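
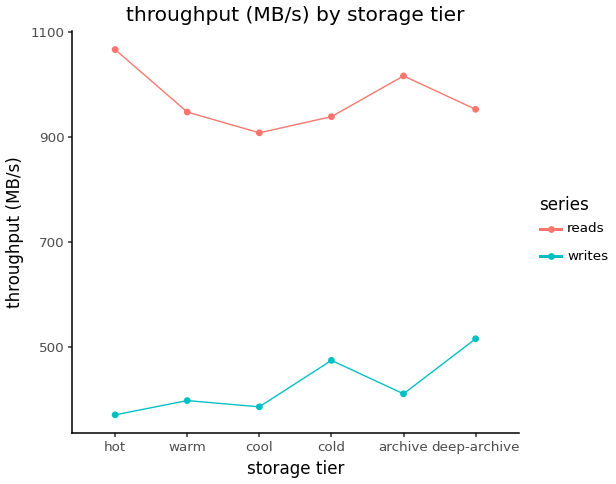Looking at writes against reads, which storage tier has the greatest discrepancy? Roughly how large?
hot: writes ≈ 400, reads ≈ 1100 → gap ≈ 700. Next-largest (archive) is only ≈ 600.

hot, ≈ 700 MB/s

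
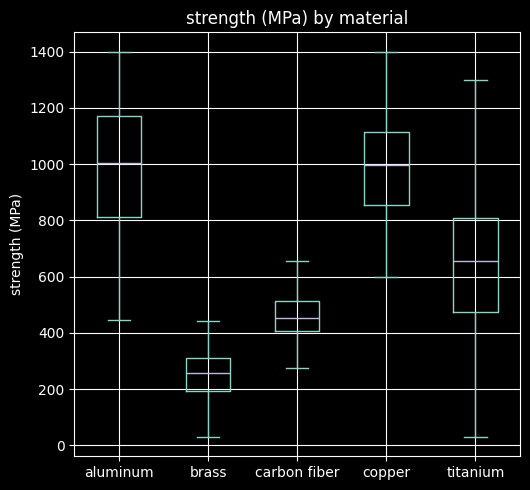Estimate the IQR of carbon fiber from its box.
Q3 ≈ 500, Q1 ≈ 400; IQR ≈ 100.

≈ 100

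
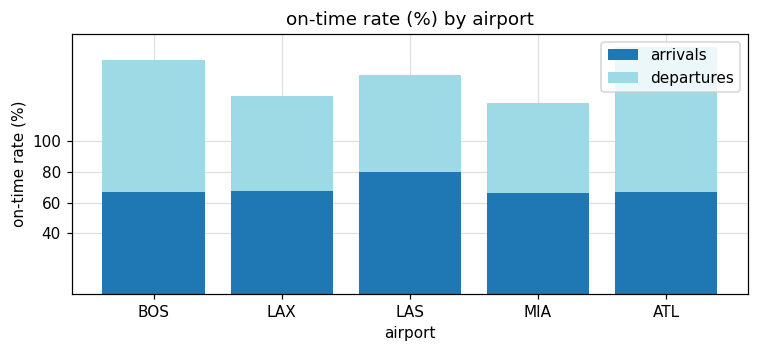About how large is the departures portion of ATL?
departures top ≈ 160, bottom ≈ 60; segment ≈ 100.

≈ 100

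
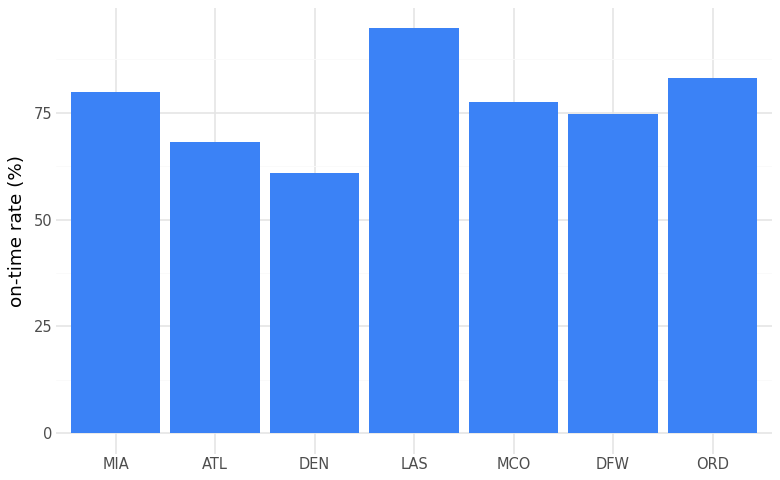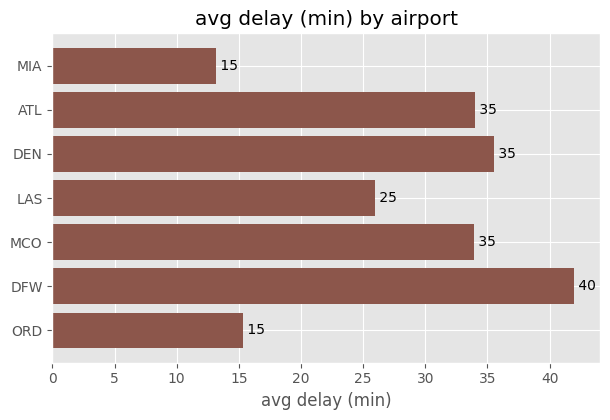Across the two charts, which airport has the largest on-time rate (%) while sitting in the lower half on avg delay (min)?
LAS

Chart 2 median avg delay (min) ≈ 35; below-median airports: MIA, LAS, ORD. Among those, LAS has the highest on-time rate (%) (≈ 90).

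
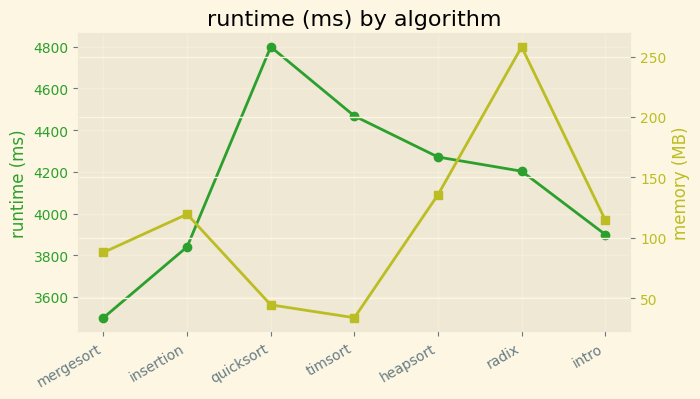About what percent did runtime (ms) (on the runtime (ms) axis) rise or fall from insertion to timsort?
insertion ≈ 3800, timsort ≈ 4400; (4400 − 3800) / 3800 ≈ +15.8%.

≈ +15.8%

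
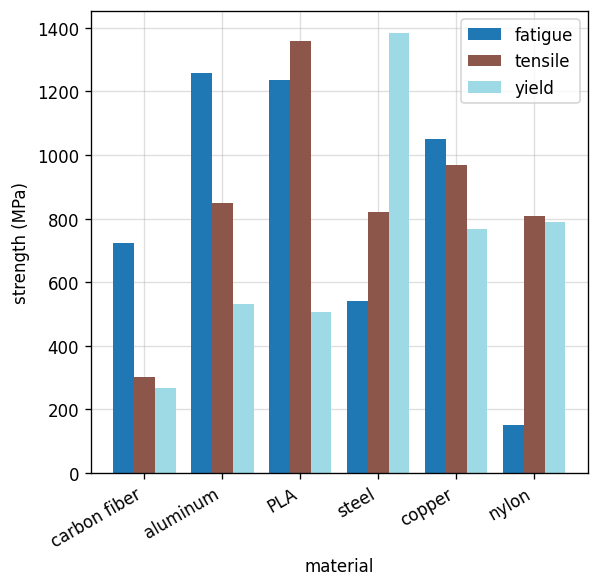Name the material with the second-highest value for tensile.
Top 3 for tensile: PLA ≈ 1400, copper ≈ 1000, aluminum ≈ 800.

copper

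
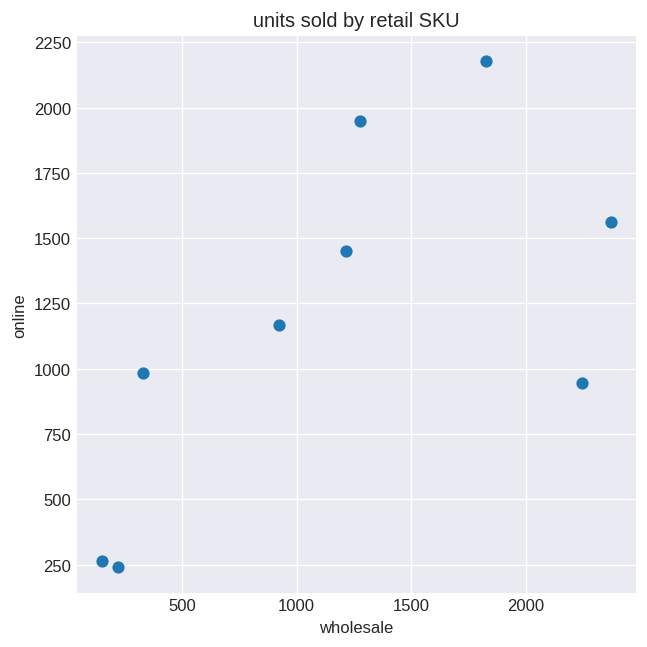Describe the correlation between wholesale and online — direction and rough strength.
Points are positively correlated; moderate (|r| ≈ 0.6).

positive, moderate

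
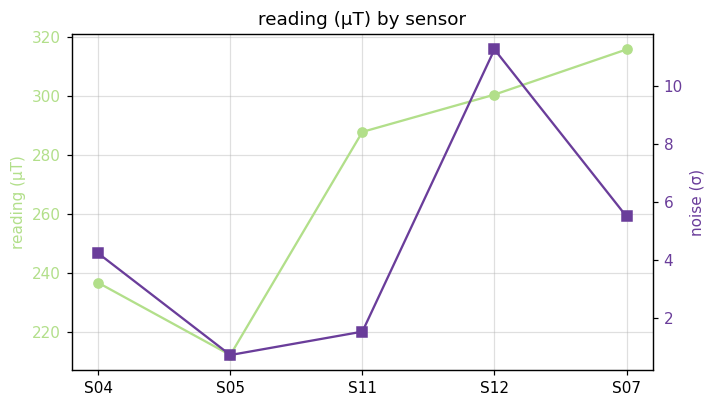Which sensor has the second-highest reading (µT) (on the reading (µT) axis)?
Top 3 (on the reading (µT) axis): S07 ≈ 320, S12 ≈ 300, S11 ≈ 290.

S12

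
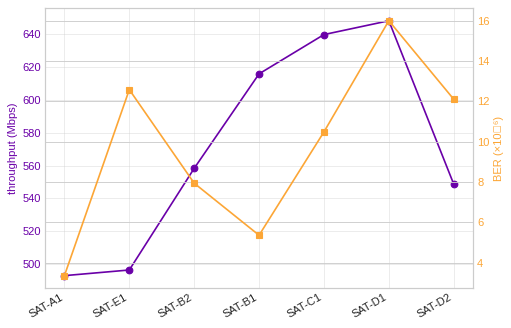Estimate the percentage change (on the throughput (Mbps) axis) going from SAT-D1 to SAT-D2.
SAT-D1 ≈ 640, SAT-D2 ≈ 540; (540 − 640) / 640 ≈ -15.6%.

≈ -15.6%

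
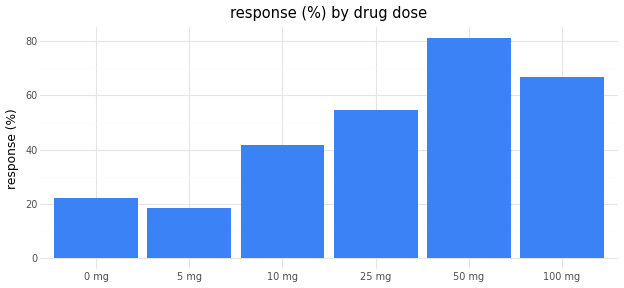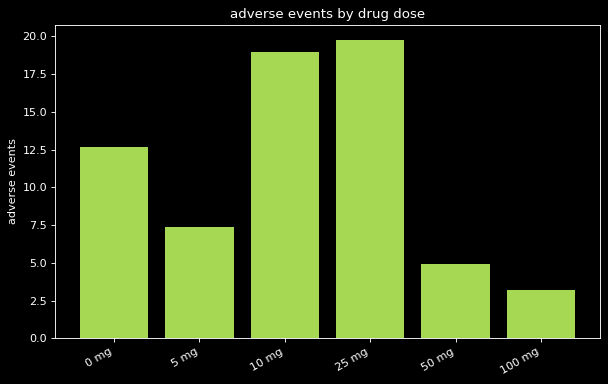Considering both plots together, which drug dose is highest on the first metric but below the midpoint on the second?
50 mg

Chart 2 median adverse events ≈ 10; below-median drug doses: 5 mg, 50 mg, 100 mg. Among those, 50 mg has the highest response (%) (≈ 80).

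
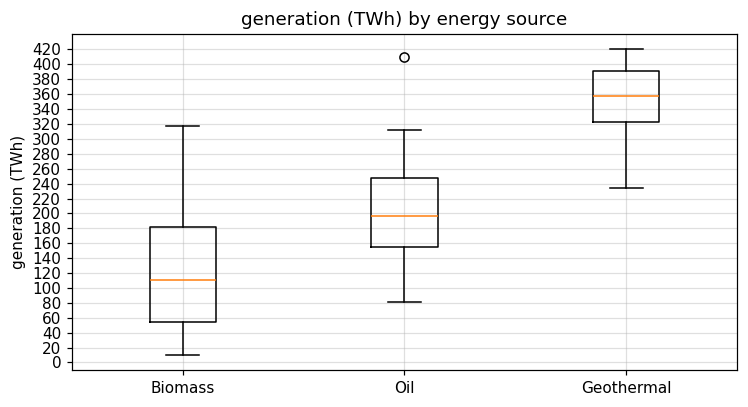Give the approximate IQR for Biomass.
≈ 120

Q3 ≈ 180, Q1 ≈ 60; IQR ≈ 120.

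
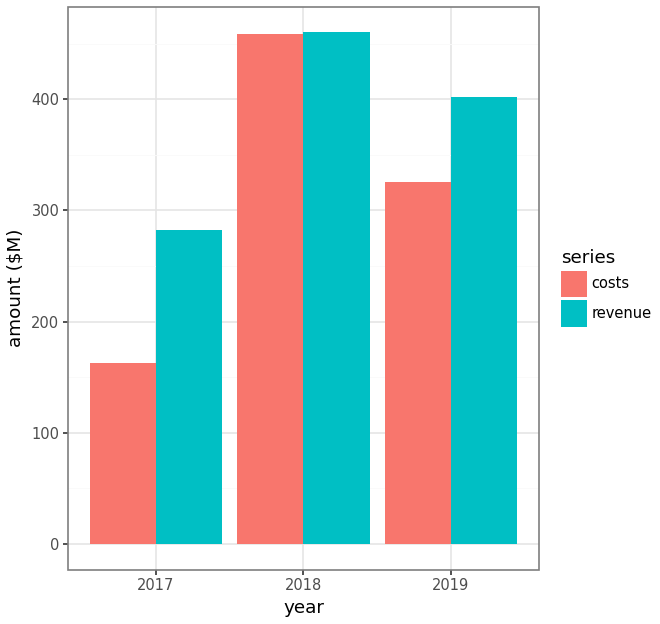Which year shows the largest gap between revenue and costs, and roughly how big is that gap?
2017: revenue ≈ 300, costs ≈ 150 → gap ≈ 150. Next-largest (2019) is only ≈ 50.

2017, ≈ 150 $M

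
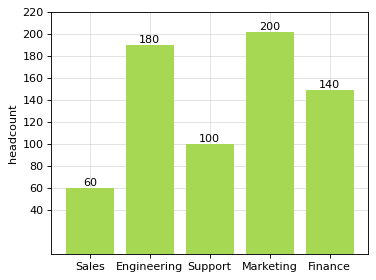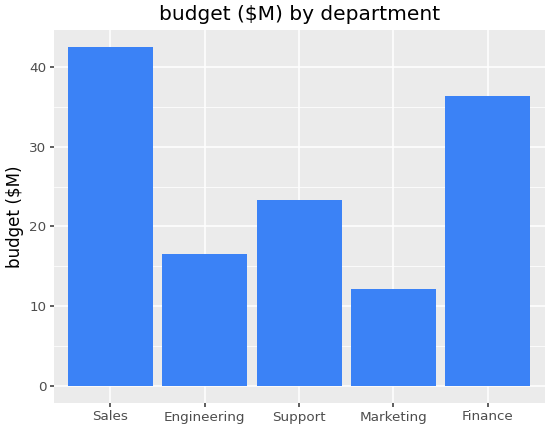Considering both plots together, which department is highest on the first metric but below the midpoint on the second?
Marketing

Chart 2 median budget ($M) ≈ 25; below-median departments: Engineering, Marketing. Among those, Marketing has the highest headcount (≈ 200).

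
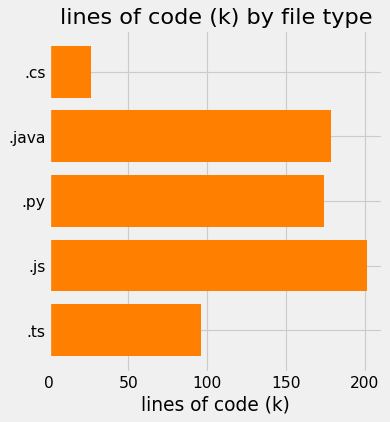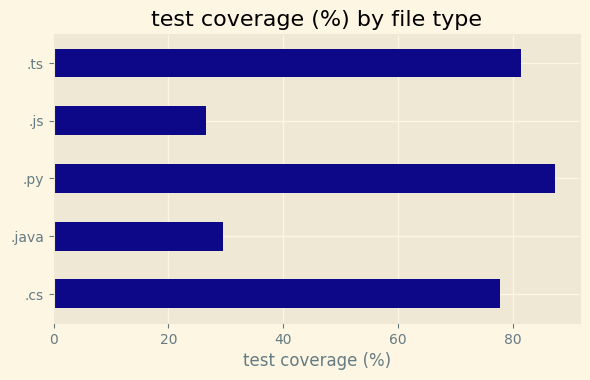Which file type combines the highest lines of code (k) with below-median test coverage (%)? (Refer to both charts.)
.js

Chart 2 median test coverage (%) ≈ 80; below-median file types: .java, .js. Among those, .js has the highest lines of code (k) (≈ 200).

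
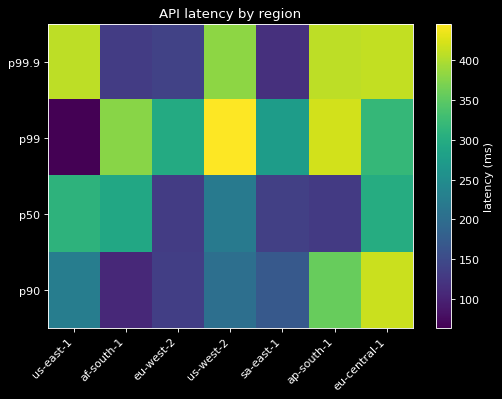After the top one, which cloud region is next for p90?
Top 3 for p90: eu-central-1 ≈ 400, ap-south-1 ≈ 350, us-east-1 ≈ 250.

ap-south-1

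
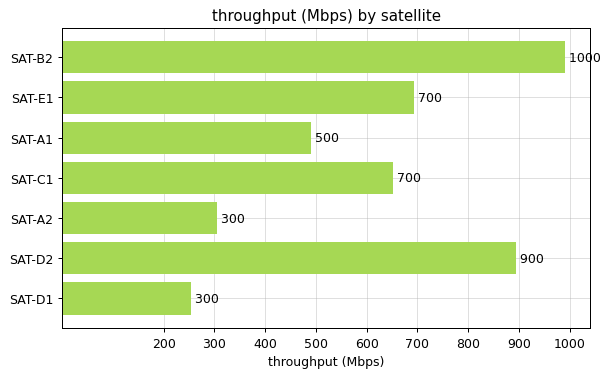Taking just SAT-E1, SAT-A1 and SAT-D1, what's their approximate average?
(700 + 500 + 300) / 3 ≈ 500.

≈ 500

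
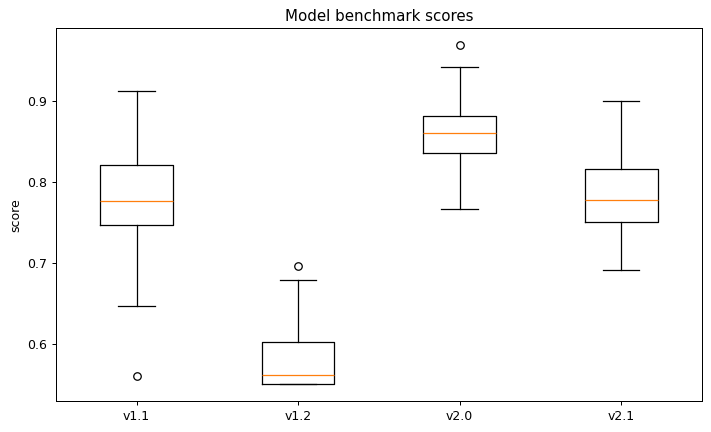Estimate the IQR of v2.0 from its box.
Q3 ≈ 0.90, Q1 ≈ 0.85; IQR ≈ 0.05.

≈ 0.05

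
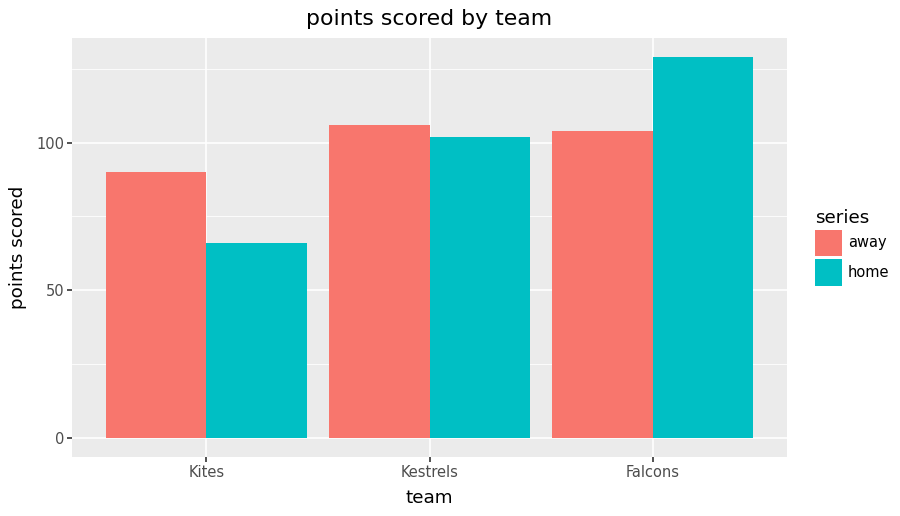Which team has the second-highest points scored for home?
Top 3 for home: Falcons ≈ 120, Kestrels ≈ 100, Kites ≈ 60.

Kestrels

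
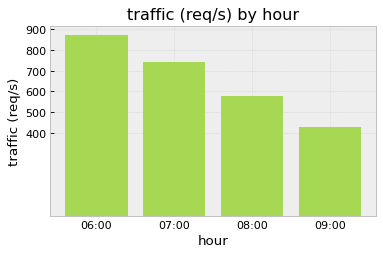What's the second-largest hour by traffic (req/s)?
07:00

Top 3: 06:00 ≈ 900, 07:00 ≈ 700, 08:00 ≈ 600.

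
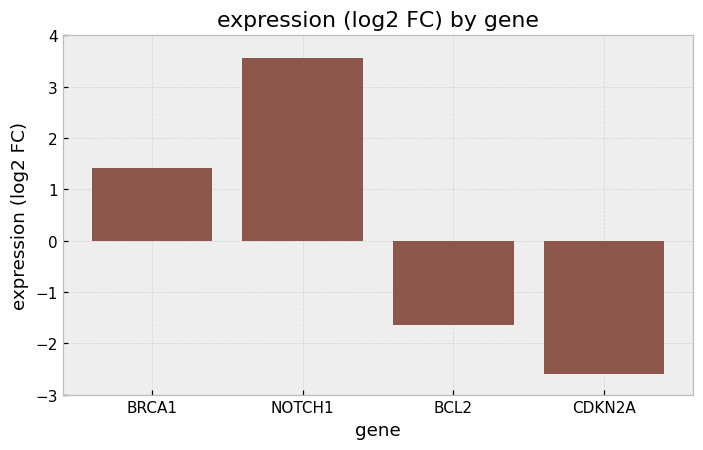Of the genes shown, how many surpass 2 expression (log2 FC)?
1

Above 2: NOTCH1.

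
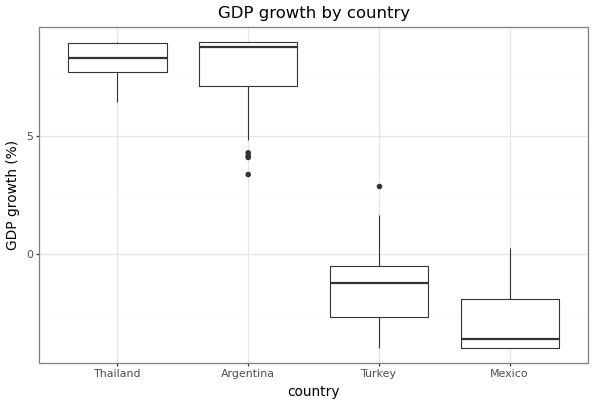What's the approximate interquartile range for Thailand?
≈ 1

Q3 ≈ 9, Q1 ≈ 8; IQR ≈ 1.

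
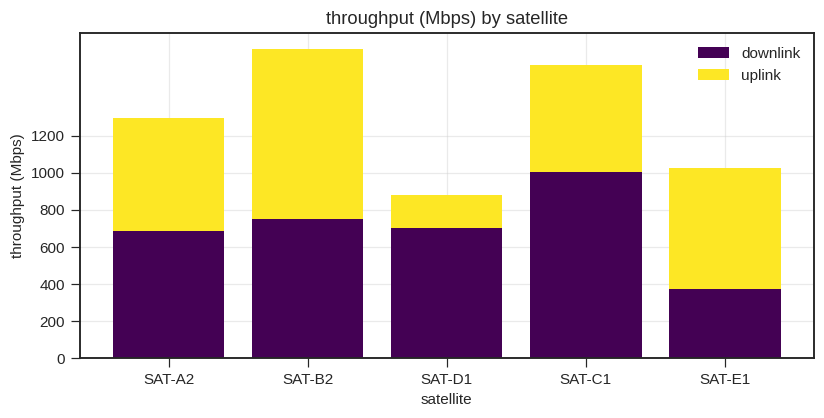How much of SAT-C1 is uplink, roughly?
uplink top ≈ 1600, bottom ≈ 1000; segment ≈ 600.

≈ 600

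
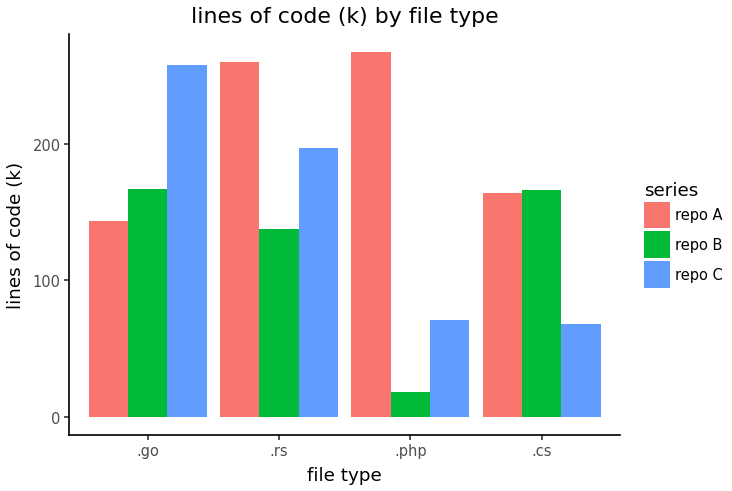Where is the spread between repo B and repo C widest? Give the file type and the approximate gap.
.cs: repo B ≈ 175, repo C ≈ 75 → gap ≈ 100. Next-largest (.go) is only ≈ 75.

.cs, ≈ 100 k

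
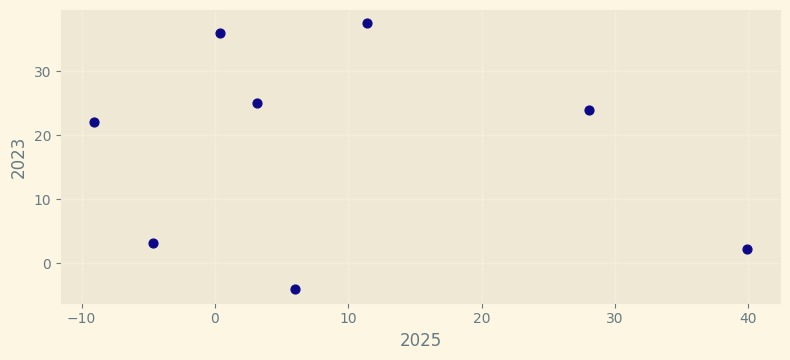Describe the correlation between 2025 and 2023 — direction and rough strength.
no clear correlation

Points are roughly uncorrelated; weak (|r| ≈ 0.2).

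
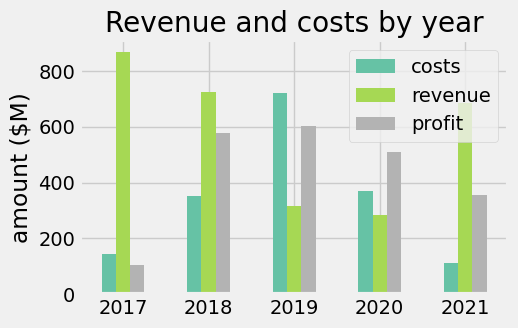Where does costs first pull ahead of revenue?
2019

2018: costs ≈ 400 vs revenue ≈ 700 (not yet); 2019: costs ≈ 700 vs revenue ≈ 300 (first crossover).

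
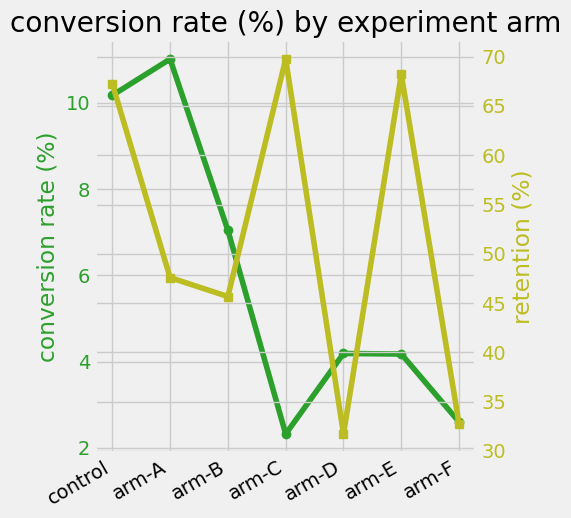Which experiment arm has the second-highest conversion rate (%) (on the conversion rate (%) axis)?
Top 3 (on the conversion rate (%) axis): arm-A ≈ 11, control ≈ 10, arm-B ≈ 7.

control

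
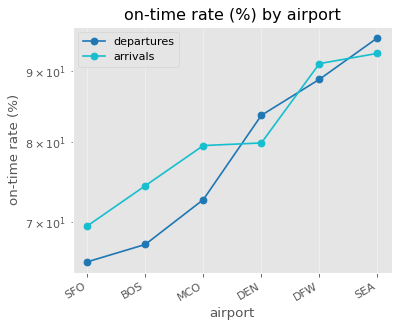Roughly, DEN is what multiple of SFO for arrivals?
DEN ≈ 80, SFO ≈ 70; 80/70 ≈ 1.14.

≈ 1.14×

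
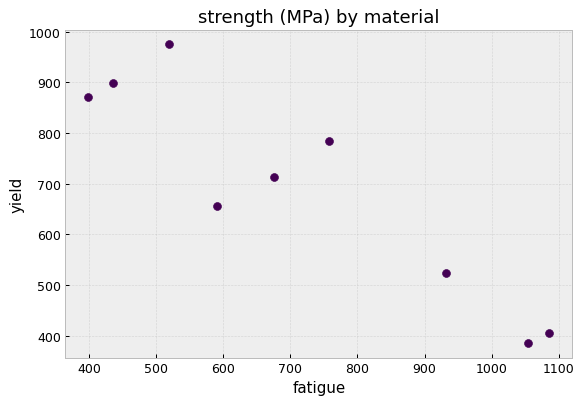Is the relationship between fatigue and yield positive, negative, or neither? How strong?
Points are negatively correlated; strong (|r| ≈ 0.9).

negative, strong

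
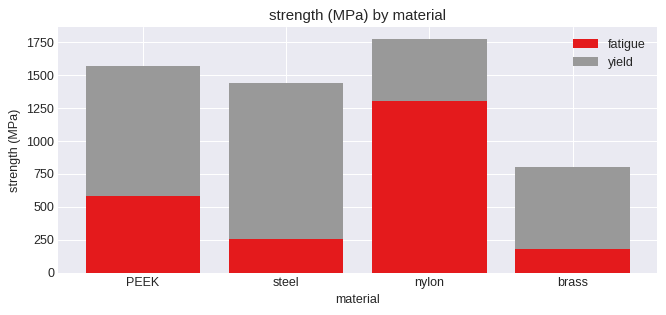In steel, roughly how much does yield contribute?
yield top ≈ 1400, bottom ≈ 200; segment ≈ 1200.

≈ 1200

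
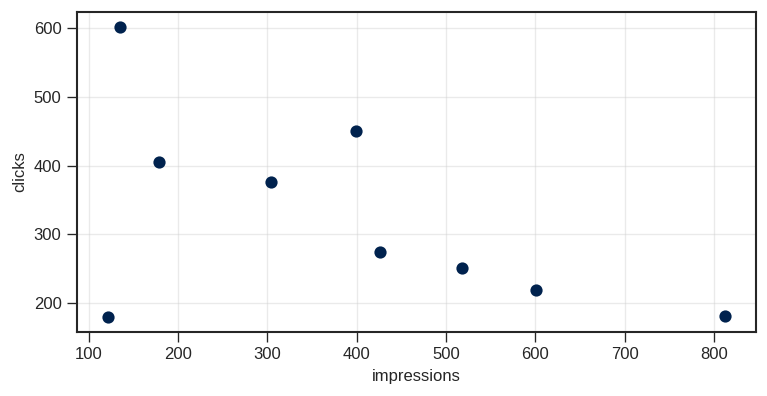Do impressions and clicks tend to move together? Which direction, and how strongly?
Points are negatively correlated; moderate (|r| ≈ 0.6).

negative, moderate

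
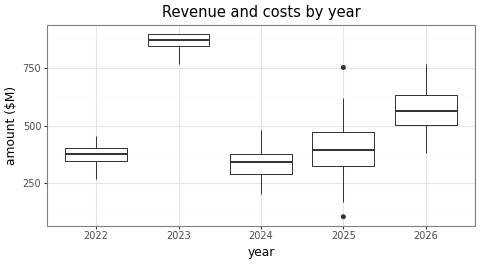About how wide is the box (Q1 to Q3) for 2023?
Q3 ≈ 900, Q1 ≈ 850; IQR ≈ 50.

≈ 50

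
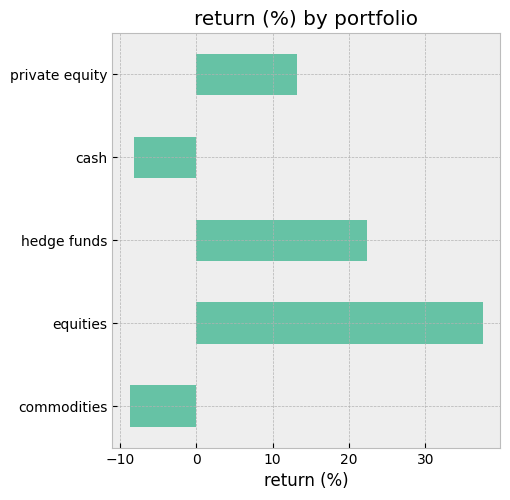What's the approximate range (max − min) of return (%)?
≈ 50

Max equities ≈ 40, min commodities ≈ -10; range ≈ 50.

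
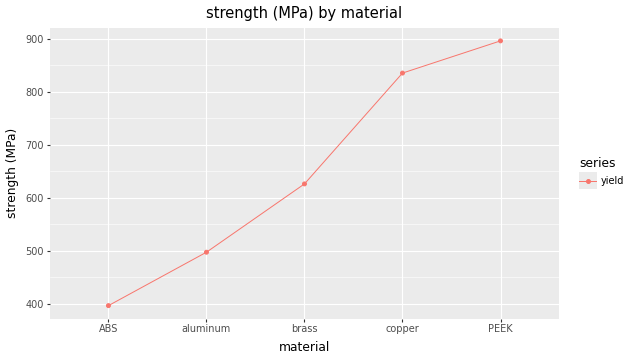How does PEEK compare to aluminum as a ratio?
PEEK ≈ 900, aluminum ≈ 500; 900/500 ≈ 1.8.

≈ 1.8×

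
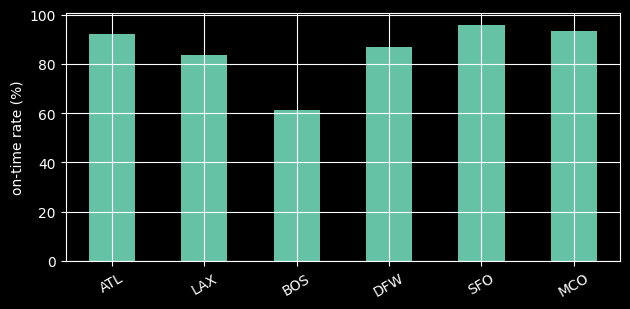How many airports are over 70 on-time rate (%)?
5

Above 70: ATL, LAX, DFW, SFO, MCO.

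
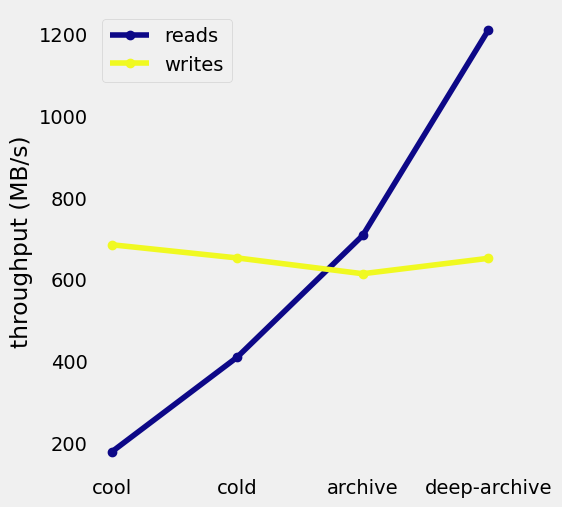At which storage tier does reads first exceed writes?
cold: reads ≈ 400 vs writes ≈ 700 (not yet); archive: reads ≈ 700 vs writes ≈ 600 (first crossover).

archive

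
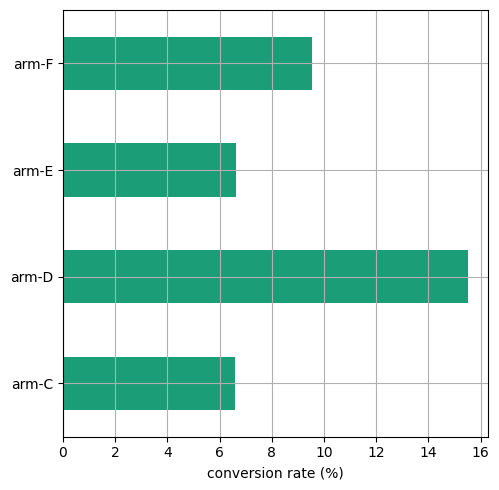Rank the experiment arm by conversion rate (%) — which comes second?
Top 3: arm-D ≈ 16, arm-F ≈ 10, arm-E ≈ 6.

arm-F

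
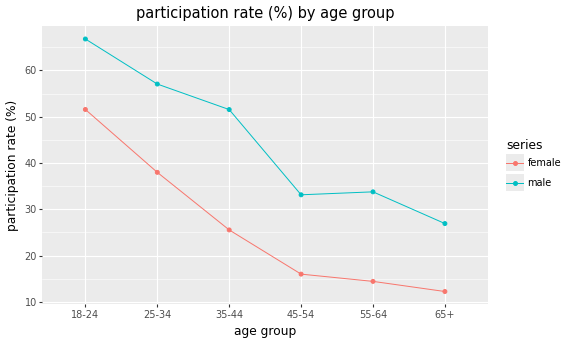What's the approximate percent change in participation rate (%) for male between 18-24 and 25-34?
18-24 ≈ 65, 25-34 ≈ 55; (55 − 65) / 65 ≈ -15.4%.

≈ -15.4%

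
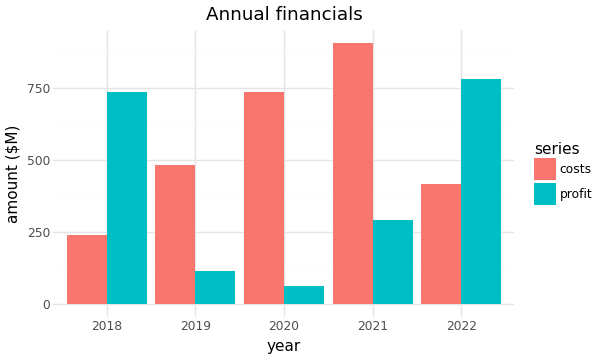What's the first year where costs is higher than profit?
2019

2018: costs ≈ 200 vs profit ≈ 700 (not yet); 2019: costs ≈ 500 vs profit ≈ 100 (first crossover).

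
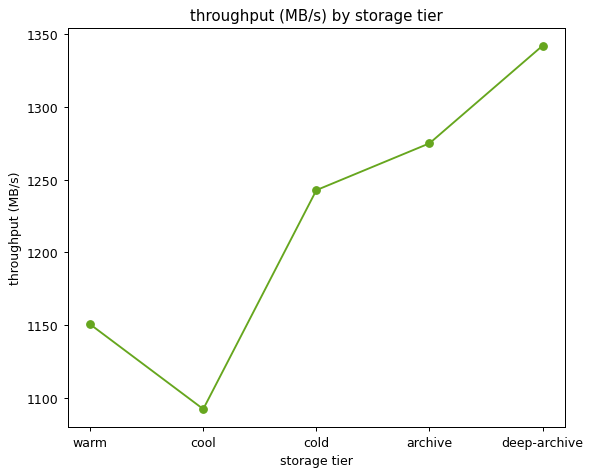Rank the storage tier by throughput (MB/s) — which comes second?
Top 3: deep-archive ≈ 1350, archive ≈ 1275, cold ≈ 1250.

archive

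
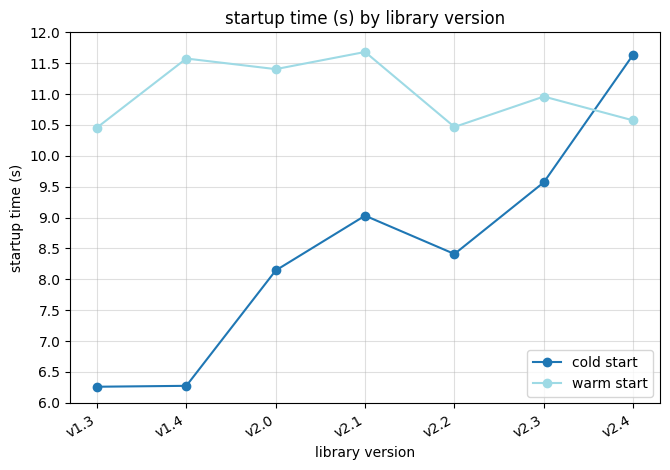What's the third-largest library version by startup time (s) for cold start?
Top 4 for cold start: v2.4 ≈ 11.5, v2.3 ≈ 9.5, v2.1 ≈ 9.0, v2.2 ≈ 8.5.

v2.1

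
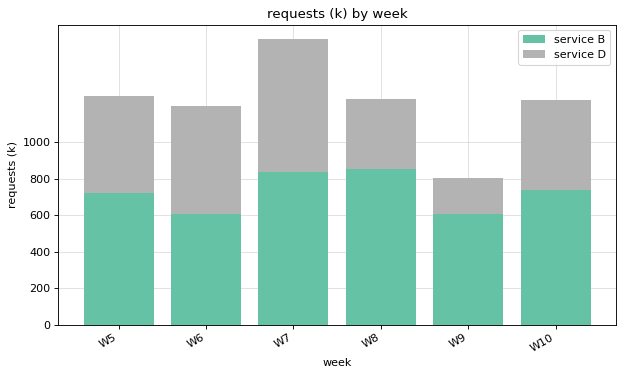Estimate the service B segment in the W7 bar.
service B top ≈ 800, bottom ≈ 0; segment ≈ 800.

≈ 800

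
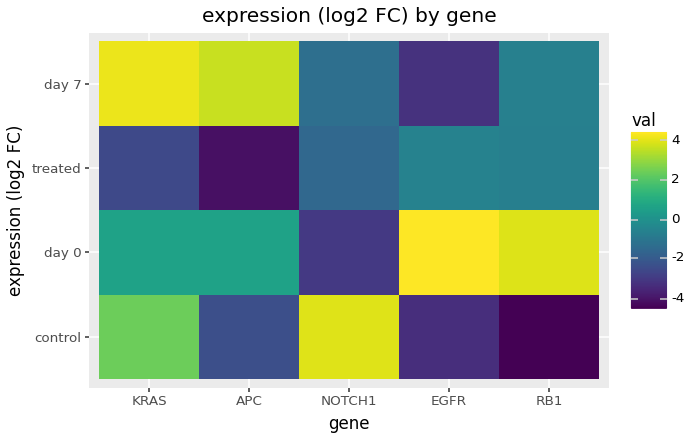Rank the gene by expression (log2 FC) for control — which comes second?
KRAS

Top 3 for control: NOTCH1 ≈ 4, KRAS ≈ 2, APC ≈ -2.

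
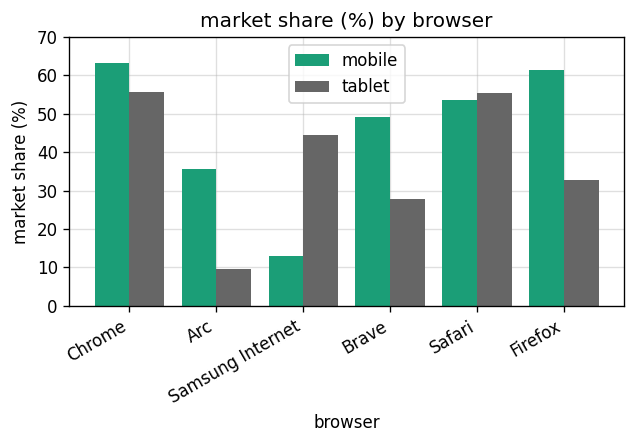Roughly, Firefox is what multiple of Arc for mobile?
≈ 1.5×

Firefox ≈ 60, Arc ≈ 40; 60/40 ≈ 1.5.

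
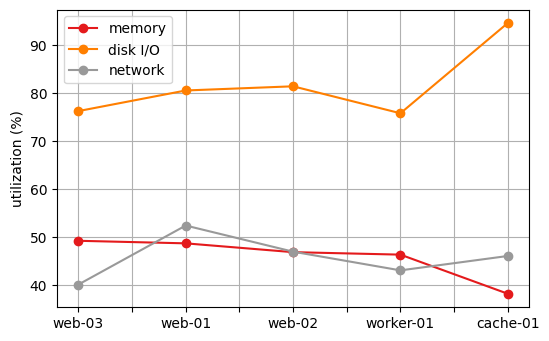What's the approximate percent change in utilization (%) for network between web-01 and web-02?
web-01 ≈ 50, web-02 ≈ 45; (45 − 50) / 50 ≈ -10%.

≈ -10%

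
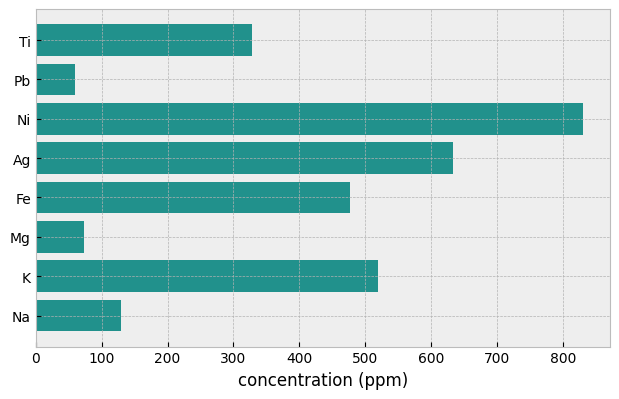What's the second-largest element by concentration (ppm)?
Top 3: Ni ≈ 800, Ag ≈ 600, K ≈ 500.

Ag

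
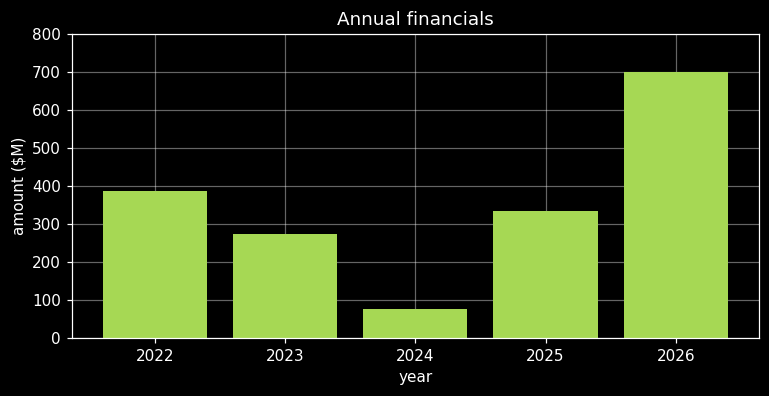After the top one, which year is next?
2022

Top 3: 2026 ≈ 700, 2022 ≈ 400, 2025 ≈ 300.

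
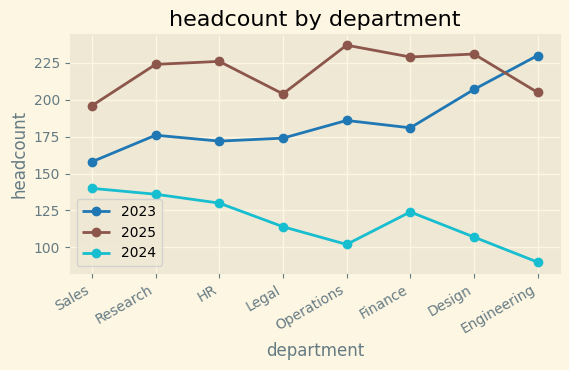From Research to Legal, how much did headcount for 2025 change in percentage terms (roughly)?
Research ≈ 220, Legal ≈ 200; (200 − 220) / 220 ≈ -9.1%.

≈ -9.1%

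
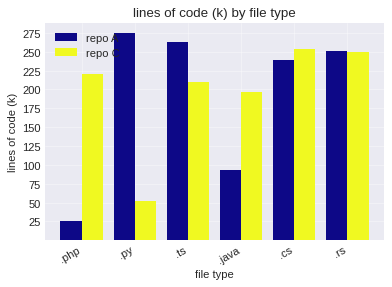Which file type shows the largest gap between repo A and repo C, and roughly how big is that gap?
.py: repo A ≈ 275, repo C ≈ 50 → gap ≈ 225. Next-largest (.php) is only ≈ 200.

.py, ≈ 225 k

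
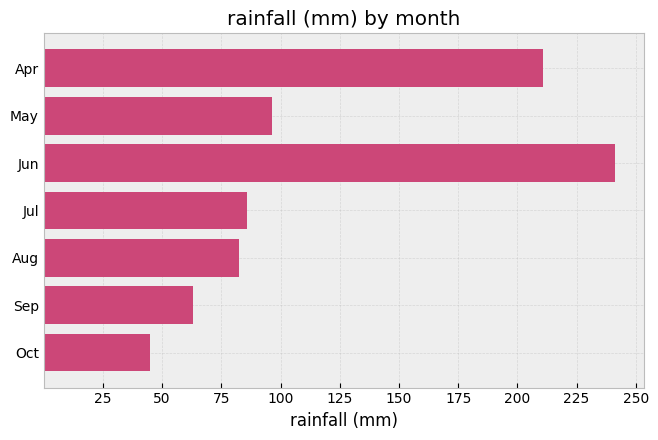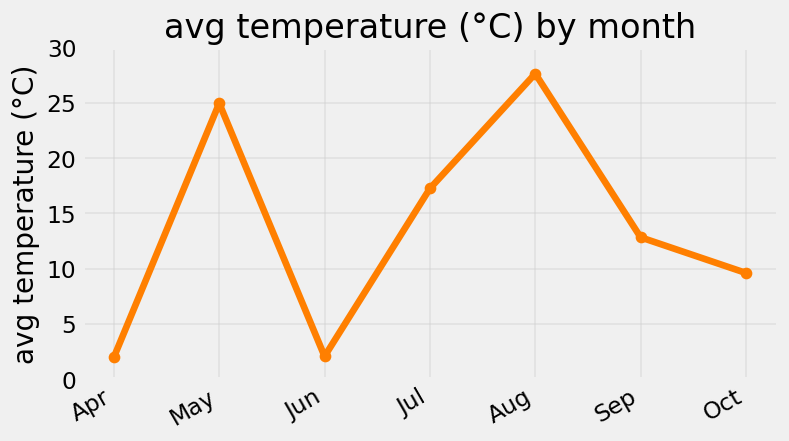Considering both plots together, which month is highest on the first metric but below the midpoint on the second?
Jun

Chart 2 median avg temperature (°C) ≈ 15; below-median months: Apr, Jun, Oct. Among those, Jun has the highest rainfall (mm) (≈ 250).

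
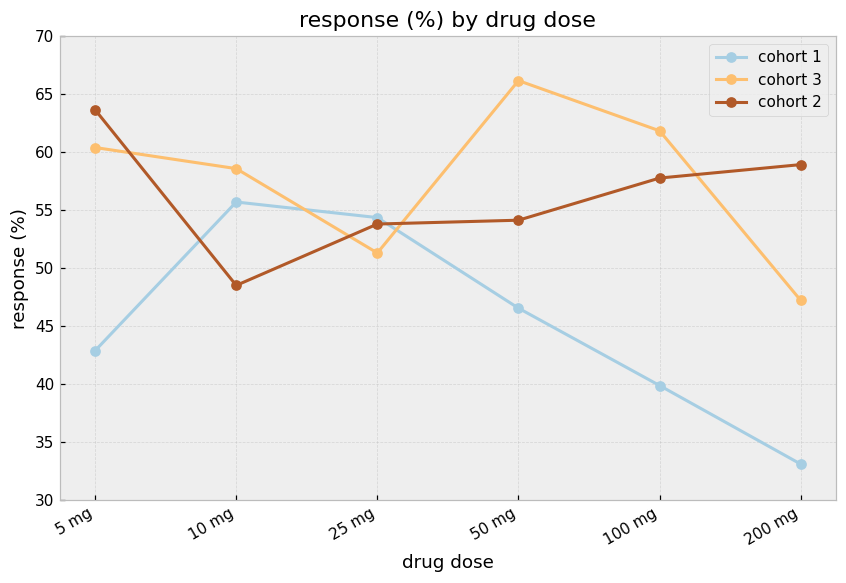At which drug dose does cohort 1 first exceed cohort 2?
10 mg

5 mg: cohort 1 ≈ 45 vs cohort 2 ≈ 65 (not yet); 10 mg: cohort 1 ≈ 55 vs cohort 2 ≈ 50 (first crossover).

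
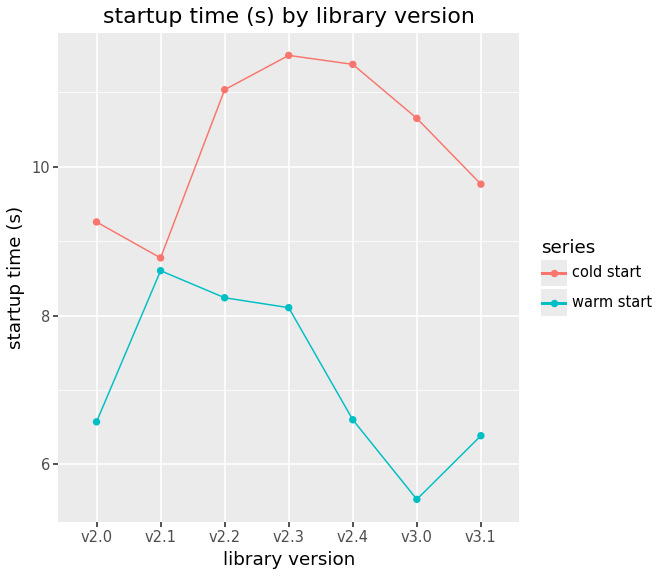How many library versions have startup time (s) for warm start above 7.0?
Above 7.0: v2.1, v2.2, v2.3.

3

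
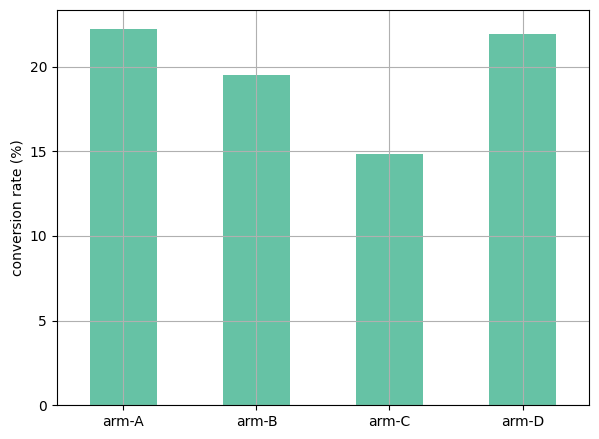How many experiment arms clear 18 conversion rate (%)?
Above 18: arm-A, arm-B, arm-D.

3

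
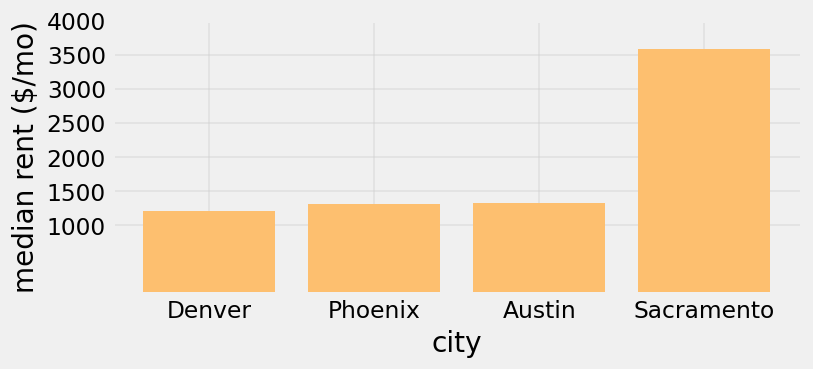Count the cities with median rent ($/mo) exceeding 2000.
1

Above 2000: Sacramento.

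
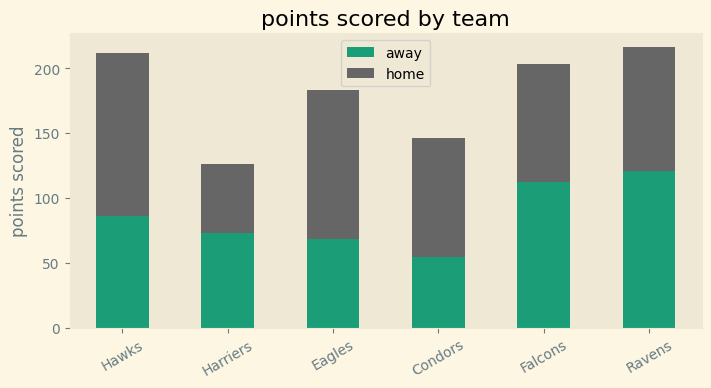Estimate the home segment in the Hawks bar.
≈ 140

home top ≈ 220, bottom ≈ 80; segment ≈ 140.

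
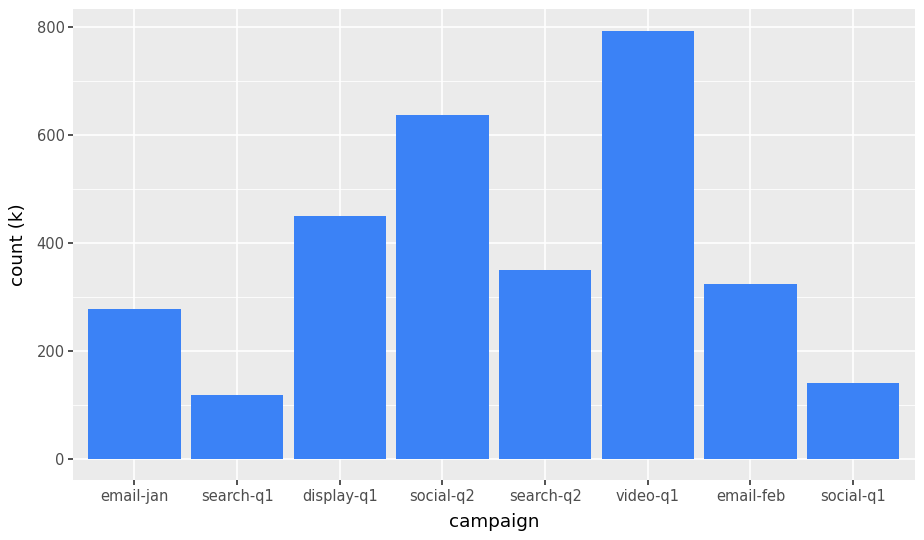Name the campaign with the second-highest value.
Top 3: video-q1 ≈ 800, social-q2 ≈ 600, display-q1 ≈ 400.

social-q2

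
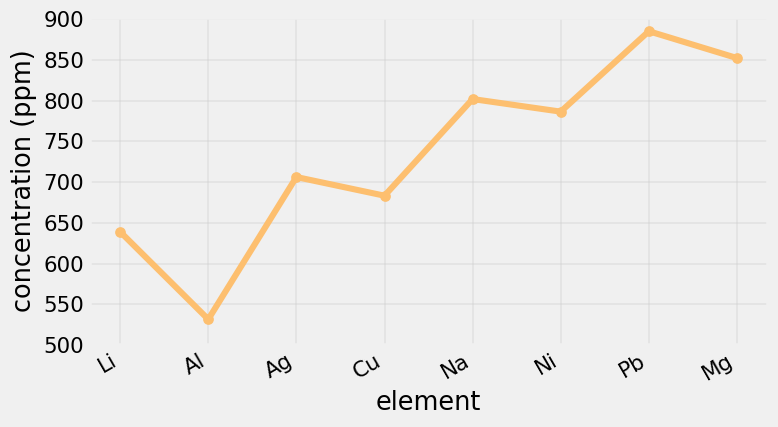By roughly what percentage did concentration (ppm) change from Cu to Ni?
≈ +14.3%

Cu ≈ 700, Ni ≈ 800; (800 − 700) / 700 ≈ +14.3%.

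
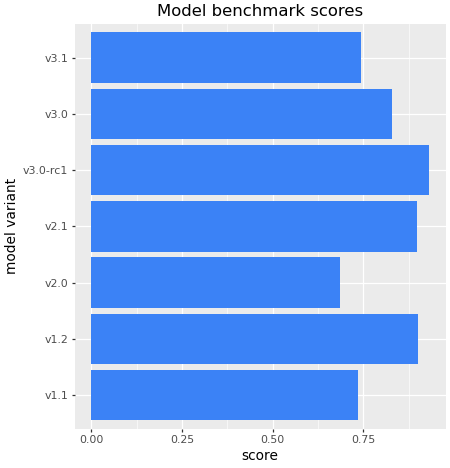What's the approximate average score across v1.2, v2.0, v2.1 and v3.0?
(0.9 + 0.7 + 0.9 + 0.8) / 4 ≈ 0.83.

≈ 0.83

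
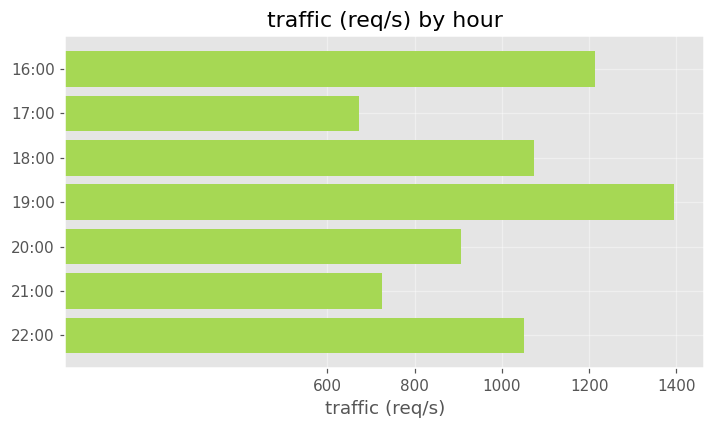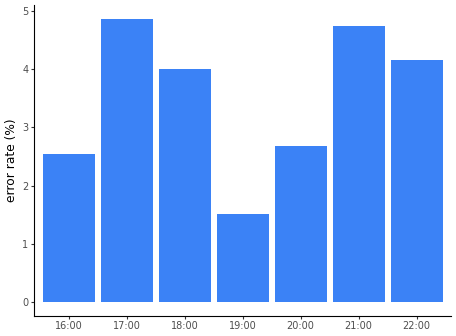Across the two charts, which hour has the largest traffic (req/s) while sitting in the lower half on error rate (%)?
Chart 2 median error rate (%) ≈ 4; below-median hours: 16:00, 19:00, 20:00. Among those, 19:00 has the highest traffic (req/s) (≈ 1400).

19:00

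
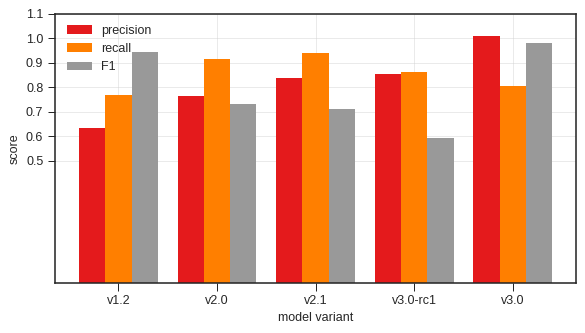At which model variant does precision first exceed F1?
v1.2: precision ≈ 0.6 vs F1 ≈ 0.9 (not yet); v2.0: precision ≈ 0.8 vs F1 ≈ 0.7 (first crossover).

v2.0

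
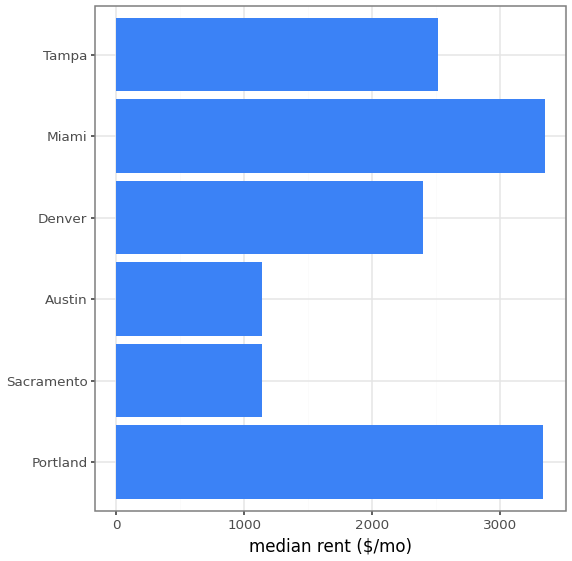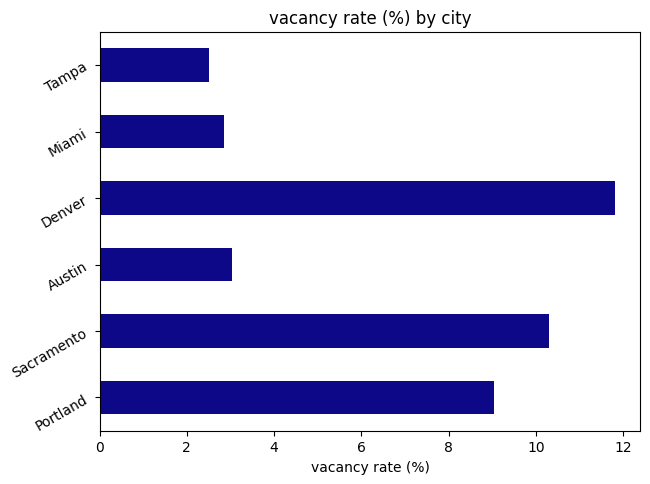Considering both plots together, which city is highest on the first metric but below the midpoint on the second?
Chart 2 median vacancy rate (%) ≈ 6; below-median cities: Austin, Miami, Tampa. Among those, Miami has the highest median rent ($/mo) (≈ 3500).

Miami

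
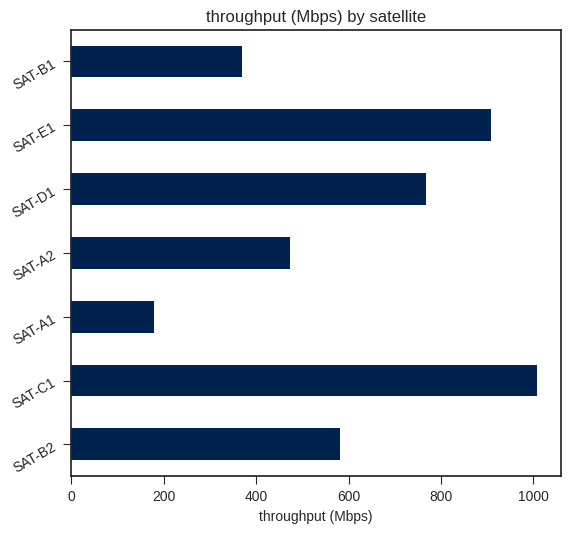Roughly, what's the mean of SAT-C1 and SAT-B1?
(1000 + 400) / 2 ≈ 700.

≈ 700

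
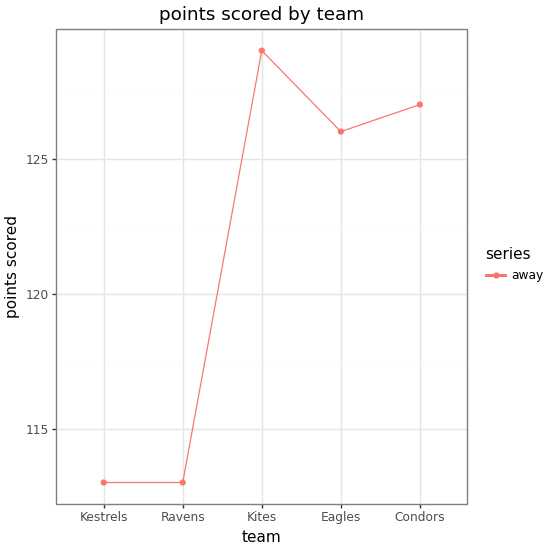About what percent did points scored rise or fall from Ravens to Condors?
Ravens ≈ 112, Condors ≈ 128; (128 − 112) / 112 ≈ +14.3%.

≈ +14.3%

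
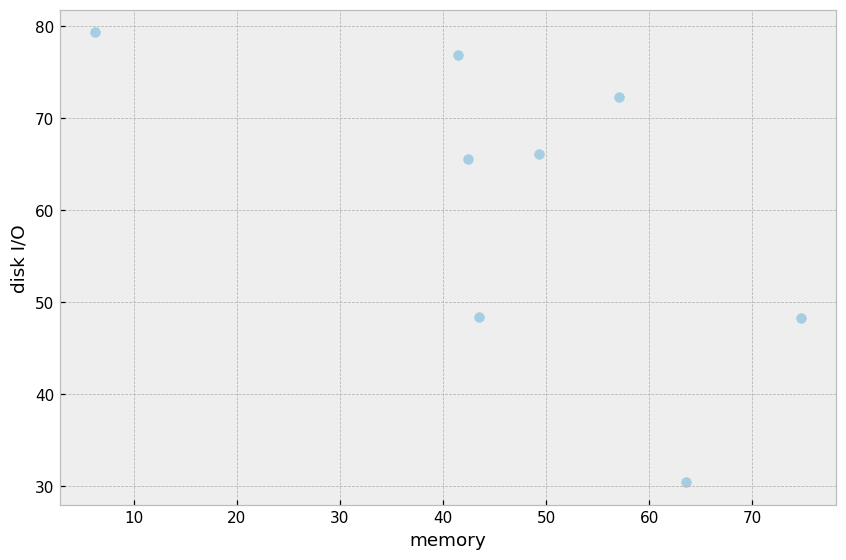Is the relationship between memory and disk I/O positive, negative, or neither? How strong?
negative, moderate

Points are negatively correlated; moderate (|r| ≈ 0.6).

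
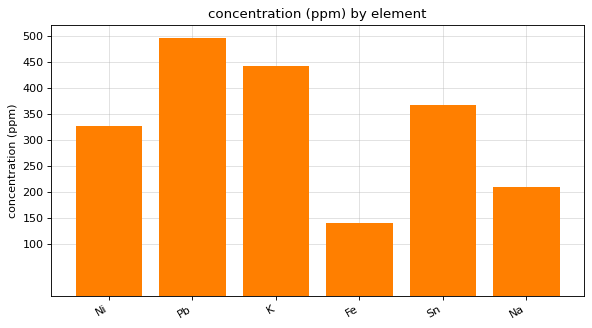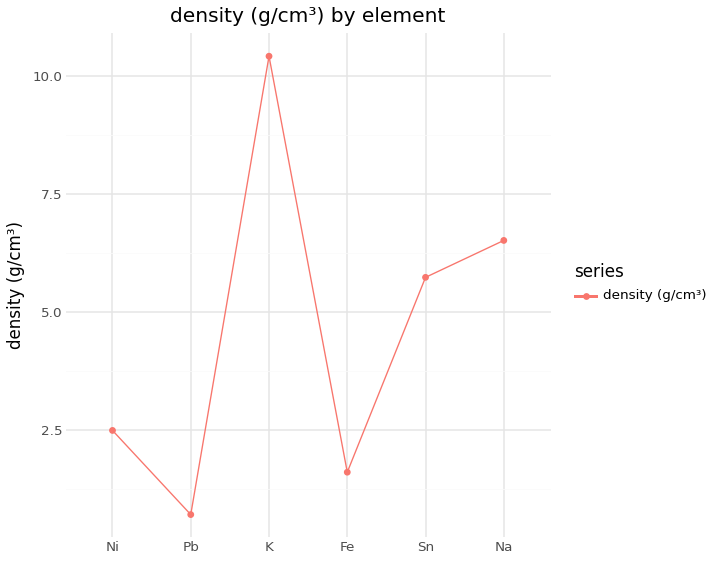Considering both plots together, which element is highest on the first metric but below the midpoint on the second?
Chart 2 median density (g/cm³) ≈ 4; below-median elements: Ni, Pb, Fe. Among those, Pb has the highest concentration (ppm) (≈ 500).

Pb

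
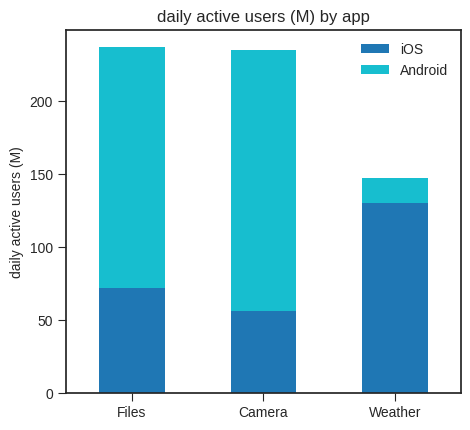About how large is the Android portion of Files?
≈ 160

Android top ≈ 240, bottom ≈ 80; segment ≈ 160.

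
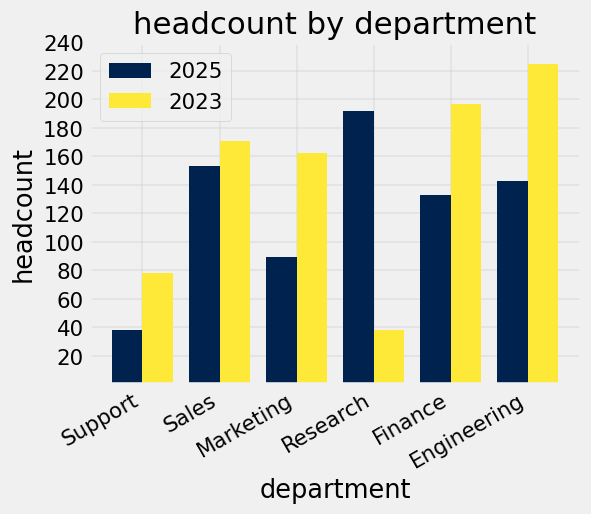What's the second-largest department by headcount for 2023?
Finance

Top 3 for 2023: Engineering ≈ 220, Finance ≈ 200, Sales ≈ 180.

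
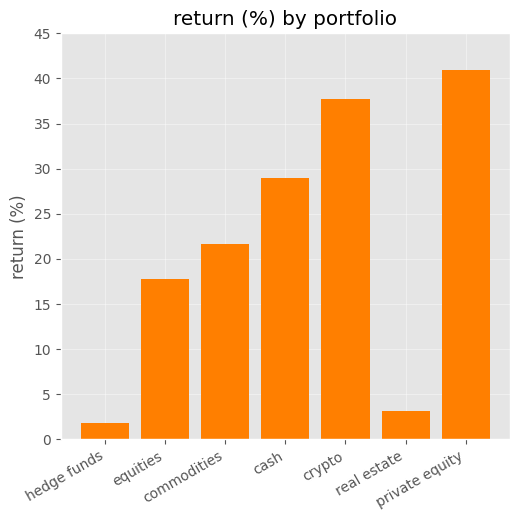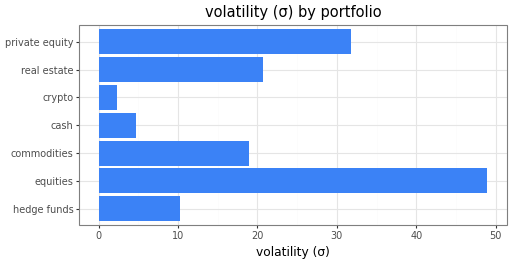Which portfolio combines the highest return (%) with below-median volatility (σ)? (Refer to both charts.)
crypto

Chart 2 median volatility (σ) ≈ 20; below-median portfolios: hedge funds, cash, crypto. Among those, crypto has the highest return (%) (≈ 40).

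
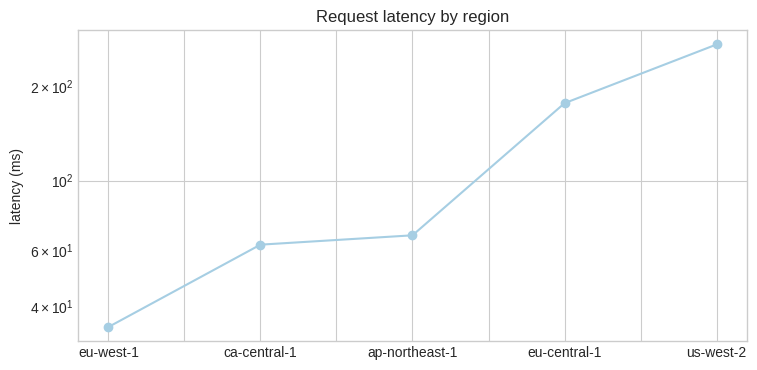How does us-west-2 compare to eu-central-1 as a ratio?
us-west-2 ≈ 280, eu-central-1 ≈ 180; 280/180 ≈ 1.56.

≈ 1.56×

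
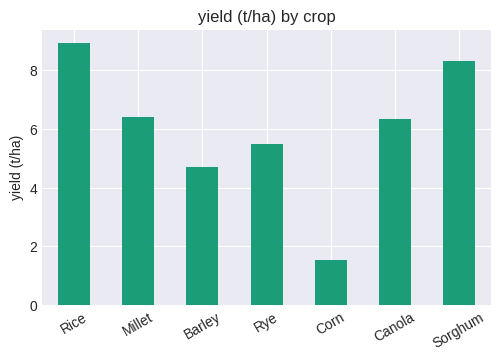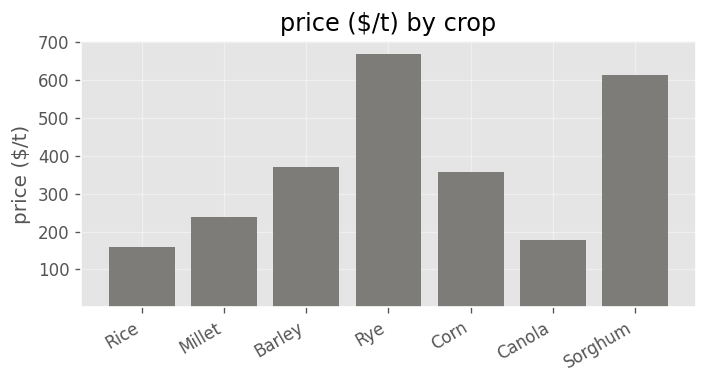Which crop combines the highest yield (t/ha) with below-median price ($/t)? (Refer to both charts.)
Chart 2 median price ($/t) ≈ 400; below-median crops: Rice, Millet, Canola. Among those, Rice has the highest yield (t/ha) (≈ 9).

Rice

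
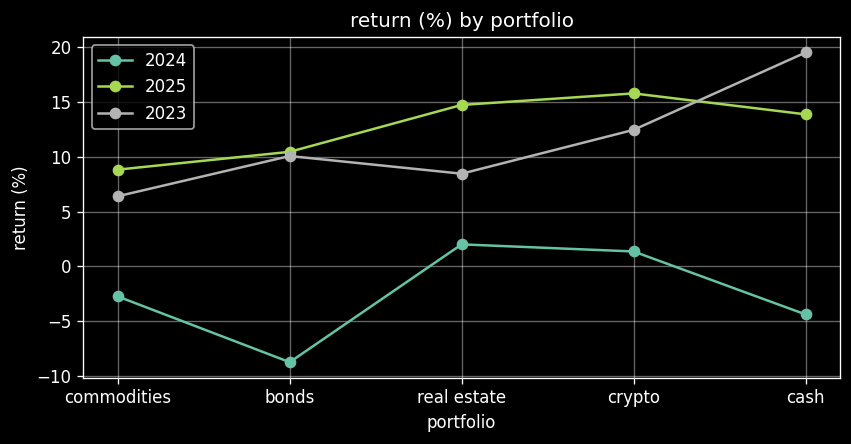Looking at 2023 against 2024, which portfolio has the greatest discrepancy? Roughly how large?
cash: 2023 ≈ 20, 2024 ≈ -5 → gap ≈ 25. Next-largest (bonds) is only ≈ 20.

cash, ≈ 25 %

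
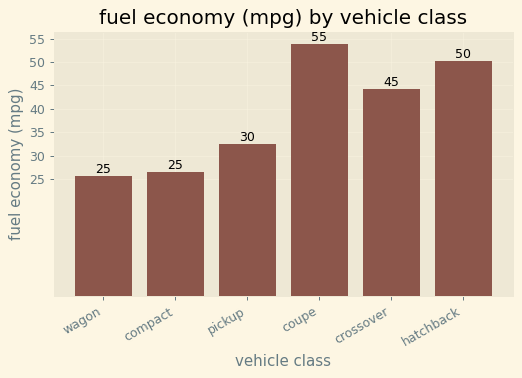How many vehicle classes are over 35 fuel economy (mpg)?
3

Above 35: coupe, crossover, hatchback.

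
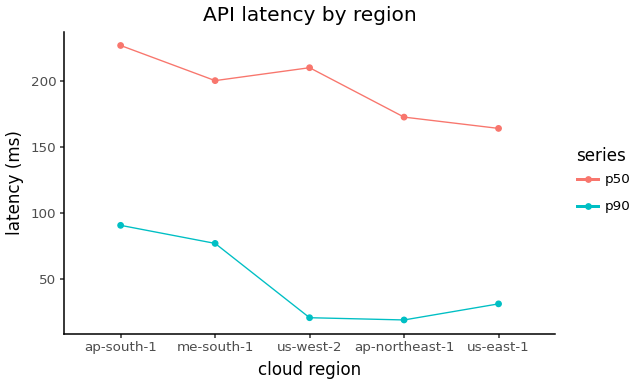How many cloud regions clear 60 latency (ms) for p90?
2

Above 60: ap-south-1, me-south-1.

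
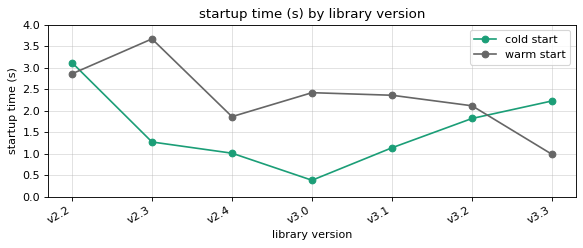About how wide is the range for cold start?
≈ 2.5

Max v2.2 ≈ 3.0, min v3.0 ≈ 0.5; range ≈ 2.5.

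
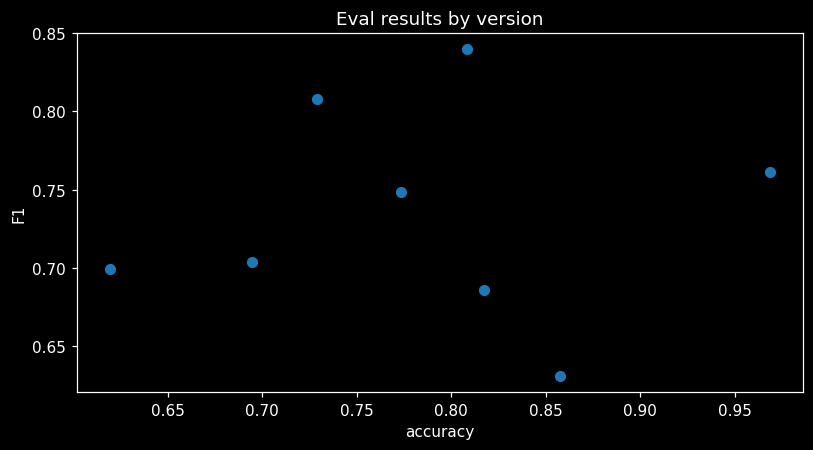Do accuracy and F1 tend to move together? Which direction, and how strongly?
Points are roughly uncorrelated; weak (|r| ≈ 0.1).

no clear correlation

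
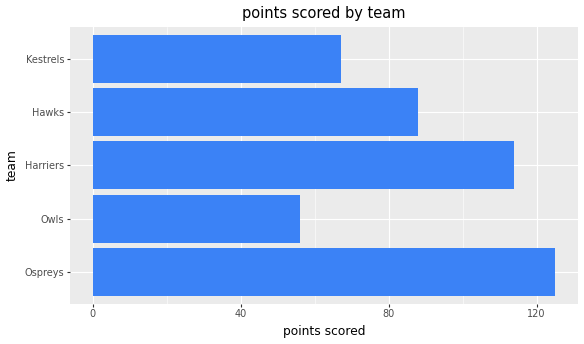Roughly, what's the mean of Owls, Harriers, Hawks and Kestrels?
≈ 80

(60 + 120 + 80 + 60) / 4 ≈ 80.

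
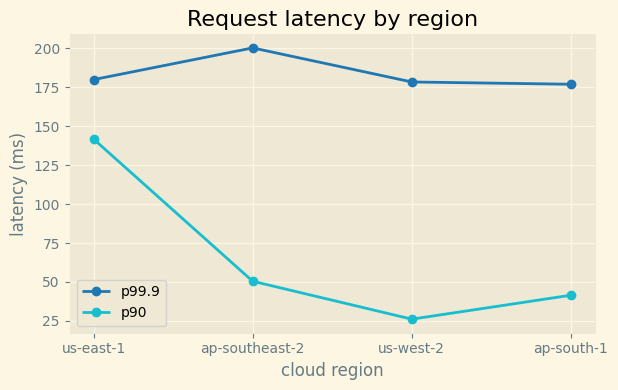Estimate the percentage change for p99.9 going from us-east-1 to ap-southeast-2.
us-east-1 ≈ 180, ap-southeast-2 ≈ 200; (200 − 180) / 180 ≈ +11.1%.

≈ +11.1%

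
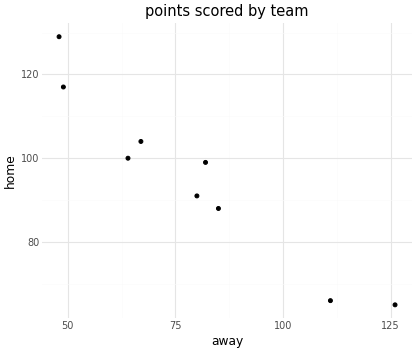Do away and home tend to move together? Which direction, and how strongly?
Points are negatively correlated; strong (|r| ≈ 1.0).

negative, strong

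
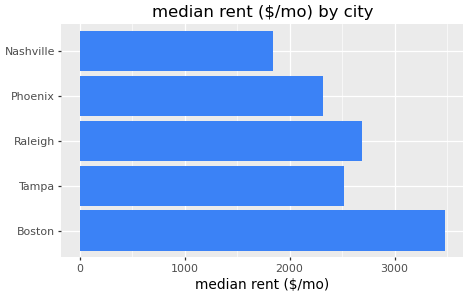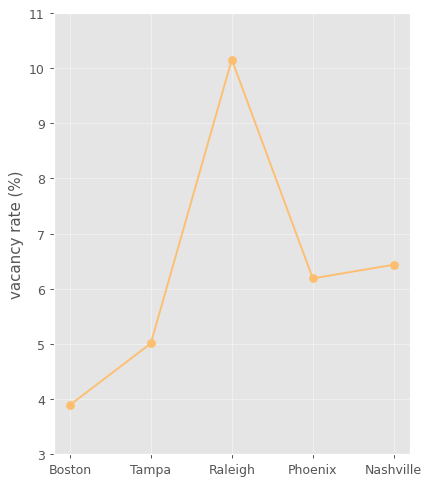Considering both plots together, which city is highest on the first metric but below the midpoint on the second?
Boston

Chart 2 median vacancy rate (%) ≈ 6; below-median cities: Boston, Tampa. Among those, Boston has the highest median rent ($/mo) (≈ 3500).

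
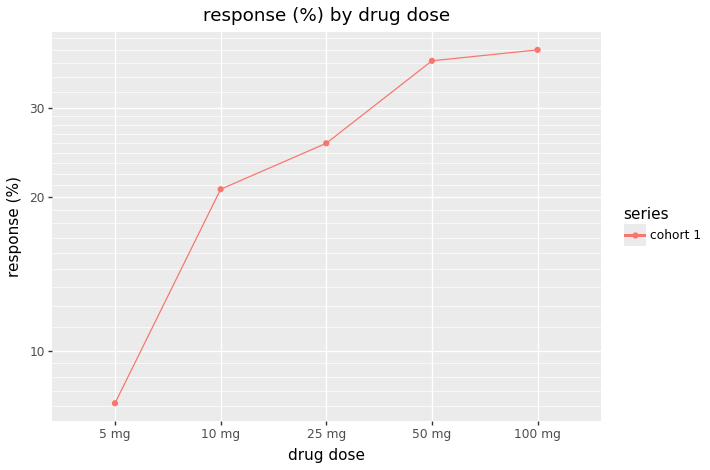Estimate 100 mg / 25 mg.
100 mg ≈ 40, 25 mg ≈ 25; 40/25 ≈ 1.6.

≈ 1.6×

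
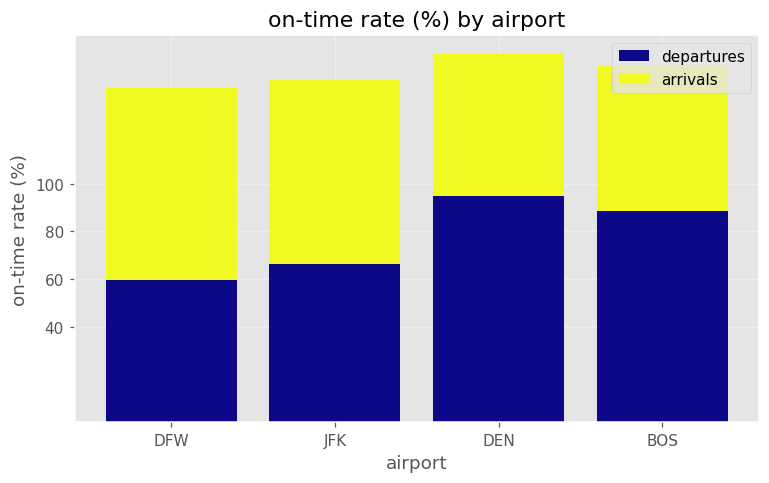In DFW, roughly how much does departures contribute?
departures top ≈ 60, bottom ≈ 0; segment ≈ 60.

≈ 60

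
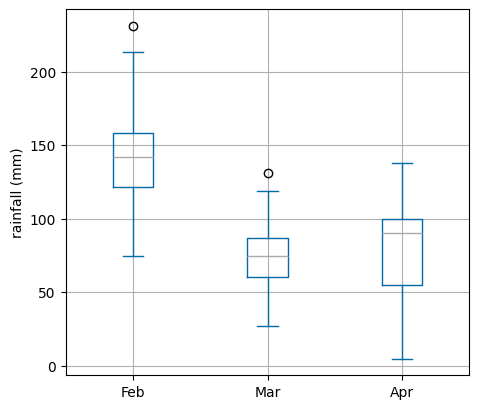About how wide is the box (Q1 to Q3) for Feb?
≈ 40

Q3 ≈ 160, Q1 ≈ 120; IQR ≈ 40.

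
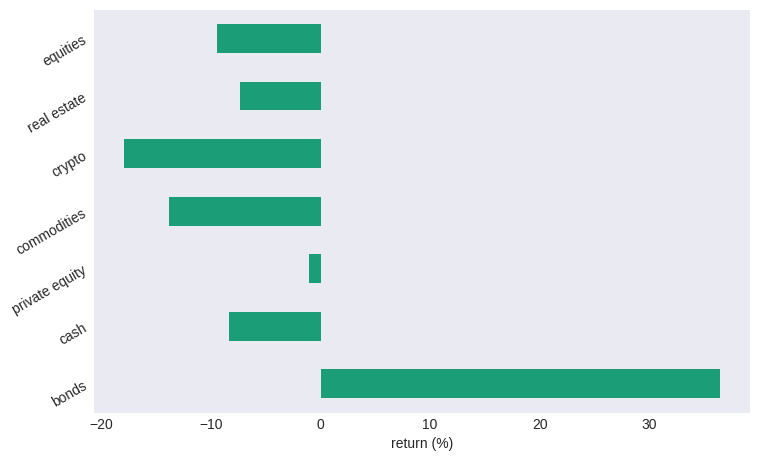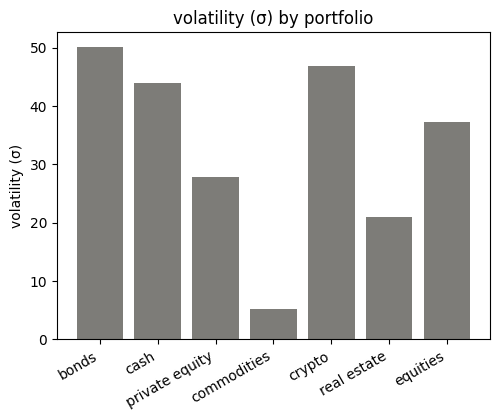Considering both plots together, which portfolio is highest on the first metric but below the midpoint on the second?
private equity

Chart 2 median volatility (σ) ≈ 35; below-median portfolios: private equity, commodities, real estate. Among those, private equity has the highest return (%) (≈ 0).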